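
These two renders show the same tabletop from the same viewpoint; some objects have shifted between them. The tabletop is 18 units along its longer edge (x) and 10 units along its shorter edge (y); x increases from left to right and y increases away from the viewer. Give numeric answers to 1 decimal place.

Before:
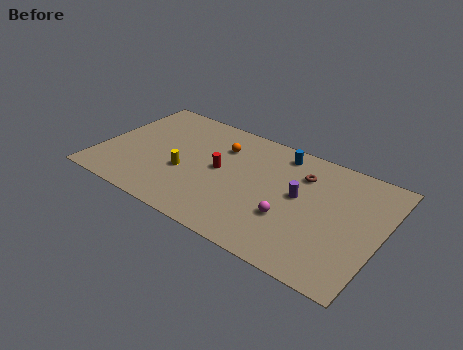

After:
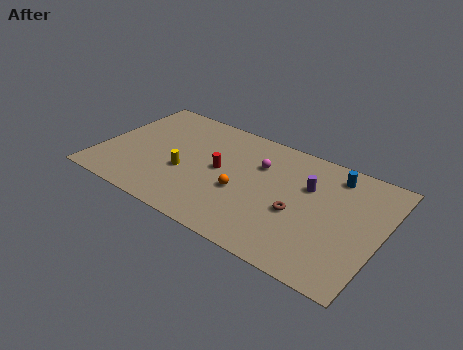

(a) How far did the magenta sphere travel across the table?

4.3

The magenta sphere moved from about (12.5, 3.4) to (10.0, 6.9), a distance of √(2.5² + 3.5²) ≈ 4.3.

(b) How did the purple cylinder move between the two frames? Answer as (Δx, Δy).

(0.4, 1.1)

From the two frames, the purple cylinder sits at roughly (12.8, 5.5) before and (13.2, 6.6) after.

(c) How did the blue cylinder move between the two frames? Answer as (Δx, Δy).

(3.5, -0.2)

From the two frames, the blue cylinder sits at roughly (11.1, 8.6) before and (14.6, 8.4) after.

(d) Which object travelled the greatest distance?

the magenta sphere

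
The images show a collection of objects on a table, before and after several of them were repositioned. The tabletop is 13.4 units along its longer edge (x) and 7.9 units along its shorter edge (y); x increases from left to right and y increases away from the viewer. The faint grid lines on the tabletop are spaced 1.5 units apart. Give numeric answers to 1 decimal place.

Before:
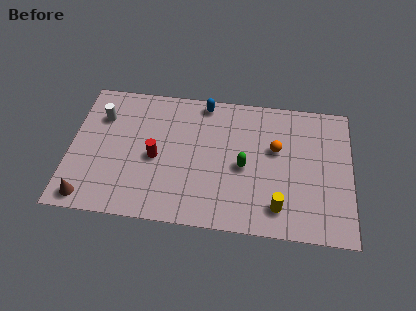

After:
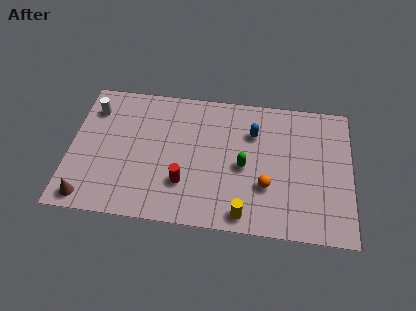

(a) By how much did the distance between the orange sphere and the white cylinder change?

+0.7

They were about 8.4 units apart before and 9.1 after — 0.7 units further apart.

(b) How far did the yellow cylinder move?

1.7

From (10.0, 1.5) to (8.4, 0.9), the yellow cylinder covered √(1.6² + 0.6²) ≈ 1.7 units.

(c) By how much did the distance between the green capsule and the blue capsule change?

-2.0

They were about 4.0 units apart before and 2.0 after — 2.0 units closer together.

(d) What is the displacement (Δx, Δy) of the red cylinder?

(1.4, -1.3)

From the two frames, the red cylinder sits at roughly (4.1, 3.6) before and (5.5, 2.3) after.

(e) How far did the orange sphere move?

2.2

The orange sphere moved from about (9.8, 4.8) to (9.4, 2.6), a distance of √(0.4² + 2.2²) ≈ 2.2.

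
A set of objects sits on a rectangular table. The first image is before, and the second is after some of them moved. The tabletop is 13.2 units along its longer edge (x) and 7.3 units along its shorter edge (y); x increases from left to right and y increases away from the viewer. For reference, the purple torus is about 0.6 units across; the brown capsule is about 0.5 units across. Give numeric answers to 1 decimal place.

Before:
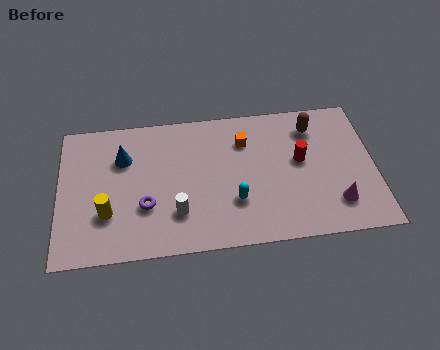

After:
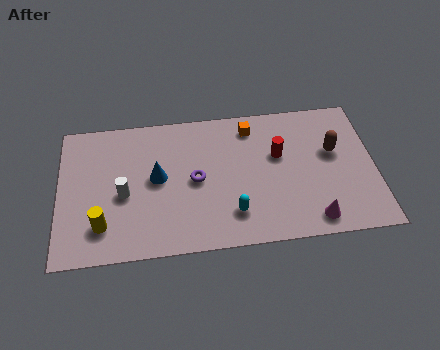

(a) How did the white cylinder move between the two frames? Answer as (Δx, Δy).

(-2.2, 1.2)

The white cylinder was at about (4.9, 2.0) and moved to about (2.7, 3.2).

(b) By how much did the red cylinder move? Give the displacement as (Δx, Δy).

(-0.9, 0.4)

The red cylinder started near (10.1, 4.1) and ended near (9.2, 4.5).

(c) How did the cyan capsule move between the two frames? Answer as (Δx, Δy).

(-0.1, -0.6)

From the two frames, the cyan capsule sits at roughly (7.3, 2.3) before and (7.2, 1.7) after.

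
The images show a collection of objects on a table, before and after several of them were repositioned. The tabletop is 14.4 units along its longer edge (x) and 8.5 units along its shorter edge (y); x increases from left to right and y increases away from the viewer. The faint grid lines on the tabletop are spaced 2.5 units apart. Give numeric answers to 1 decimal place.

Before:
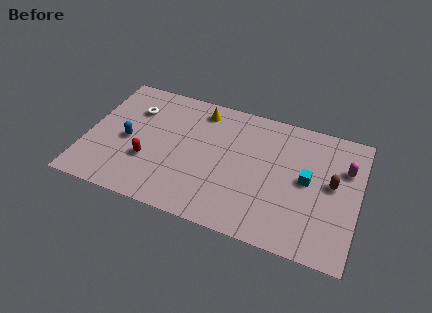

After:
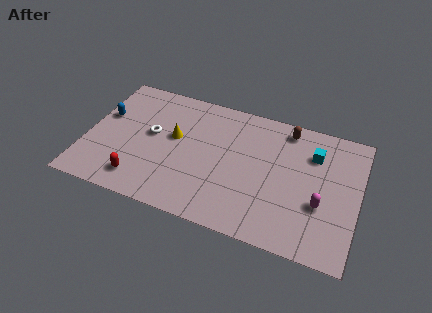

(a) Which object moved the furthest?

the brown capsule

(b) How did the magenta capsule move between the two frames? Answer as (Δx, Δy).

(-1.1, -2.7)

The magenta capsule was at about (13.6, 5.8) and moved to about (12.5, 3.1).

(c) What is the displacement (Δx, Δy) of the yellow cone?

(-1.2, -2.3)

The yellow cone started near (5.8, 7.2) and ended near (4.6, 4.9).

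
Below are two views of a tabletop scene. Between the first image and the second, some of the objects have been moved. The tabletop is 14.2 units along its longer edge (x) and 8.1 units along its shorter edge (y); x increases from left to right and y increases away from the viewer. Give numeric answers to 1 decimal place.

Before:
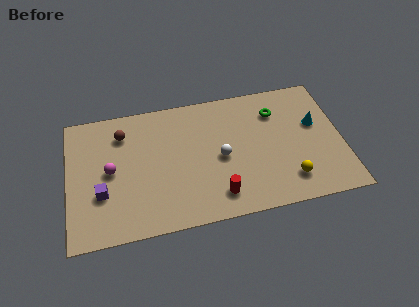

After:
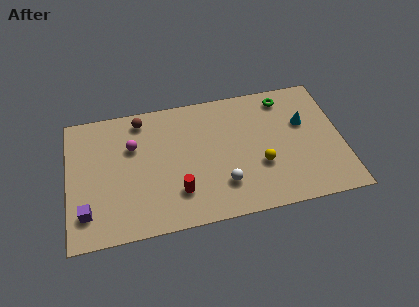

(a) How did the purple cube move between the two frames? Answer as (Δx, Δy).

(-0.8, -1.0)

The purple cube was at about (1.7, 2.8) and moved to about (0.9, 1.8).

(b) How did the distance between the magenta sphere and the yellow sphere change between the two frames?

-2.4

Before: roughly 9.4 units apart; after: 7.0. That's 2.4 units closer together.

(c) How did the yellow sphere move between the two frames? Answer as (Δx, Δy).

(-1.4, 1.2)

From the two frames, the yellow sphere sits at roughly (11.3, 1.7) before and (9.9, 2.9) after.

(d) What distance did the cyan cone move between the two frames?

0.6

The cyan cone moved from about (12.9, 4.9) to (12.3, 5.1), a distance of √(0.6² + 0.2²) ≈ 0.6.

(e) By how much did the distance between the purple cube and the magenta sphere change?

+3.0

Before: roughly 1.4 units apart; after: 4.4. That's 3.0 units further apart.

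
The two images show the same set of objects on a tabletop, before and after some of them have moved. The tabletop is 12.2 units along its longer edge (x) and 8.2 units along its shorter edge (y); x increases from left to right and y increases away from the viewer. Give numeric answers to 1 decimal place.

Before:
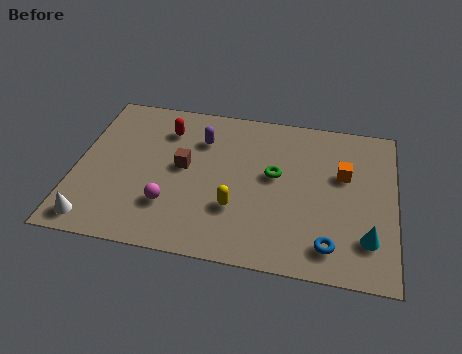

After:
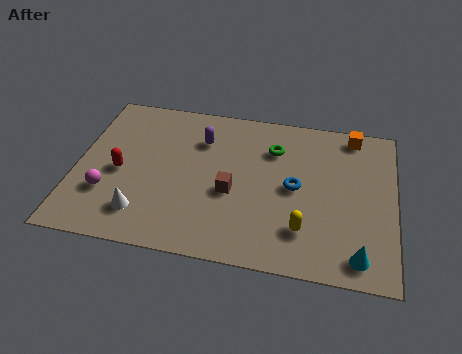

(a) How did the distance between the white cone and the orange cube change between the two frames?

-0.6

Before: roughly 10.2 units apart; after: 9.6. That's 0.6 units closer together.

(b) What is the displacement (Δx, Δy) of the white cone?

(1.8, 0.7)

The white cone was at about (0.9, 1.0) and moved to about (2.7, 1.7).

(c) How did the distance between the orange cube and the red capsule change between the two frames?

+2.5

The distance was about 7.0 in the first image and 9.5 in the second, so they moved 2.5 units further apart.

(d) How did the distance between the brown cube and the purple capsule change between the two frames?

+1.2

Before: roughly 1.7 units apart; after: 2.9. That's 1.2 units further apart.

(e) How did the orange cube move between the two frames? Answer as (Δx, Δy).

(0.3, 2.2)

The orange cube started near (10.2, 5.1) and ended near (10.5, 7.3).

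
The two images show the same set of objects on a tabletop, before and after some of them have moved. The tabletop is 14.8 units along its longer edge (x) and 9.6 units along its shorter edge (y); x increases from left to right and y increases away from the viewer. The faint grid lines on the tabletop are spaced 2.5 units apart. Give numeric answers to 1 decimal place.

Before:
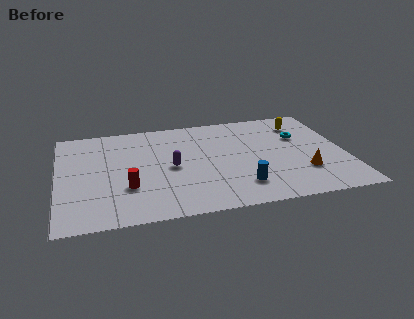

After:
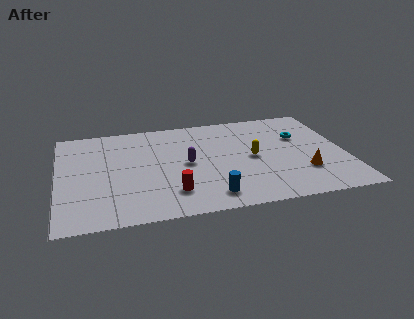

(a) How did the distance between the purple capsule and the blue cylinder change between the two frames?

-0.8

The distance was about 4.2 in the first image and 3.4 in the second, so they moved 0.8 units closer together.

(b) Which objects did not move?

the cyan torus and the orange cone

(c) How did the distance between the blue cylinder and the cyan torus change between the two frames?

+1.5

Before: roughly 5.4 units apart; after: 6.9. That's 1.5 units further apart.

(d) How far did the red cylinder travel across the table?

2.4

The red cylinder was near (3.5, 3.1) before and (5.7, 2.2) after, so it travelled √(2.2² + 0.9²) ≈ 2.4 units.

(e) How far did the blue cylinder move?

1.7

The blue cylinder moved from about (9.2, 2.1) to (7.6, 1.5), a distance of √(1.6² + 0.6²) ≈ 1.7.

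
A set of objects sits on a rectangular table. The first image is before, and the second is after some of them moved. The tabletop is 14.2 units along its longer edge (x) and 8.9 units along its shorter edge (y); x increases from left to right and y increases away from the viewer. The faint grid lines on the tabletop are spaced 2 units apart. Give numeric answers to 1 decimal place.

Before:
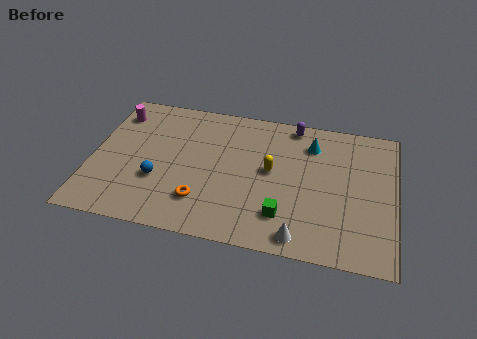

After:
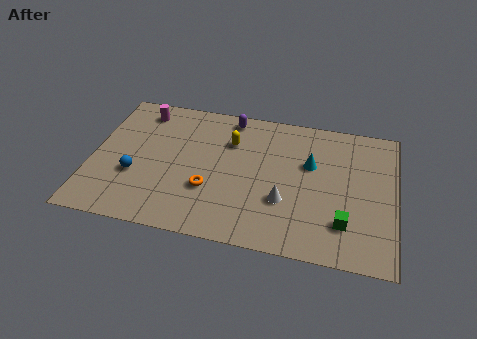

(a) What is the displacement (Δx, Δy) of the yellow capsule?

(-2.0, 1.5)

The yellow capsule started near (8.4, 4.8) and ended near (6.4, 6.3).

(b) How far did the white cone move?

2.2

From (9.9, 1.0) to (9.1, 3.0), the white cone covered √(0.8² + 2.0²) ≈ 2.2 units.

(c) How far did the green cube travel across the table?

2.8

From (9.1, 2.1) to (11.9, 2.2), the green cube covered √(2.8² + 0.1²) ≈ 2.8 units.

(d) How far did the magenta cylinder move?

1.3

The magenta cylinder was near (0.9, 7.1) before and (2.1, 7.5) after, so it travelled √(1.2² + 0.4²) ≈ 1.3 units.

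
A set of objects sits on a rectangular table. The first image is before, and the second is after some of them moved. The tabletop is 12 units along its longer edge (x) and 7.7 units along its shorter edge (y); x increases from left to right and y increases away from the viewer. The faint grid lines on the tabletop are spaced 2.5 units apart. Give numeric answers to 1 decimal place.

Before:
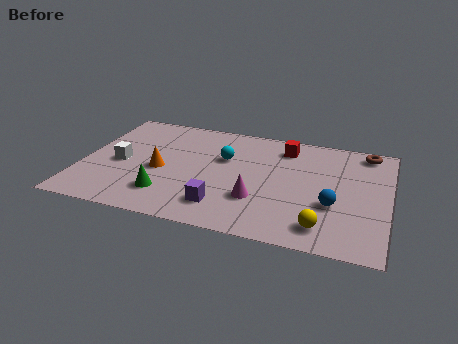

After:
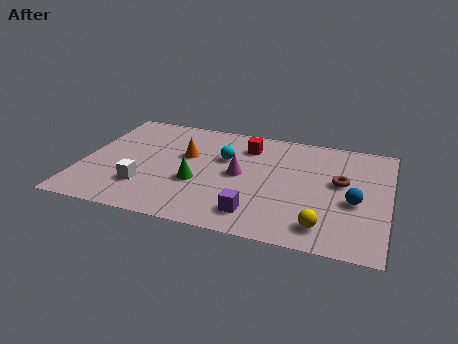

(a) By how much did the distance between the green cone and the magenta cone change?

-1.7

The distance was about 3.6 in the first image and 1.9 in the second, so they moved 1.7 units closer together.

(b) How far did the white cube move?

1.8

From (1.5, 3.5) to (2.6, 2.1), the white cube covered √(1.1² + 1.4²) ≈ 1.8 units.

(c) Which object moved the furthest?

the brown torus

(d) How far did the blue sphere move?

0.9

The blue sphere was near (9.9, 2.8) before and (10.7, 3.2) after, so it travelled √(0.8² + 0.4²) ≈ 0.9 units.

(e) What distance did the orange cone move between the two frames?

1.6

The orange cone moved from about (3.1, 3.4) to (4.0, 4.7), a distance of √(0.9² + 1.3²) ≈ 1.6.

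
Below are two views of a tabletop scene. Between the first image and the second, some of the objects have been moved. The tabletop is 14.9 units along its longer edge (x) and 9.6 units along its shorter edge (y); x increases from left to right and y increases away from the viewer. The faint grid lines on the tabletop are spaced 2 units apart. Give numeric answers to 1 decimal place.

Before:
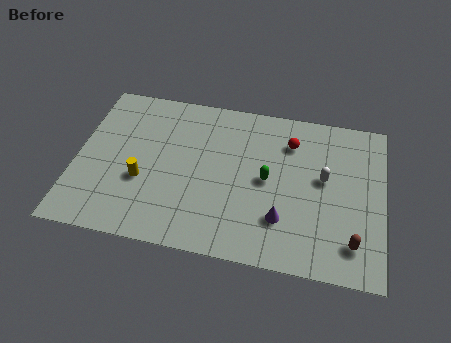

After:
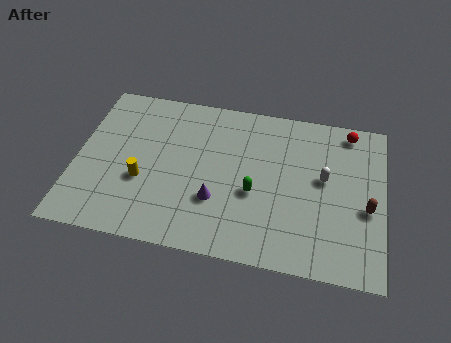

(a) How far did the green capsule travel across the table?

1.1

The green capsule moved from about (9.3, 4.8) to (8.7, 3.9), a distance of √(0.6² + 0.9²) ≈ 1.1.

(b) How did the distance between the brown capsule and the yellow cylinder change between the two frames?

+0.5

They were about 10.3 units apart before and 10.8 after — 0.5 units further apart.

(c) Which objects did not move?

the yellow cylinder and the white capsule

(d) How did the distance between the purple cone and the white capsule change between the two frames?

+2.2

The distance was about 3.4 in the first image and 5.6 in the second, so they moved 2.2 units further apart.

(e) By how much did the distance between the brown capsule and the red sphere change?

-1.7

Before: roughly 6.3 units apart; after: 4.6. That's 1.7 units closer together.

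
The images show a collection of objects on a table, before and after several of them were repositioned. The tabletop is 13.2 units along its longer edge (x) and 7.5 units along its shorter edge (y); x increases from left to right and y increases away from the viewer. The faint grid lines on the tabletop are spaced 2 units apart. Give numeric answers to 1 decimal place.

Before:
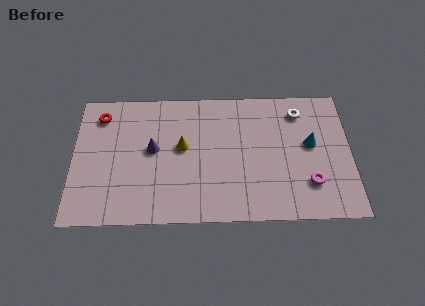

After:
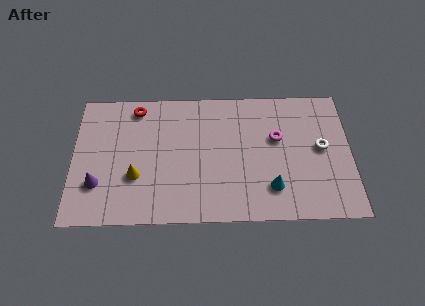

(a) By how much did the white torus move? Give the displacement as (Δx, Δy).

(1.0, -2.1)

From the two frames, the white torus sits at roughly (10.8, 6.1) before and (11.8, 4.0) after.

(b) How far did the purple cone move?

3.2

From (3.8, 4.1) to (1.2, 2.2), the purple cone covered √(2.6² + 1.9²) ≈ 3.2 units.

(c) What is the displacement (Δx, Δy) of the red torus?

(1.7, 0.4)

From the two frames, the red torus sits at roughly (1.3, 6.1) before and (3.0, 6.5) after.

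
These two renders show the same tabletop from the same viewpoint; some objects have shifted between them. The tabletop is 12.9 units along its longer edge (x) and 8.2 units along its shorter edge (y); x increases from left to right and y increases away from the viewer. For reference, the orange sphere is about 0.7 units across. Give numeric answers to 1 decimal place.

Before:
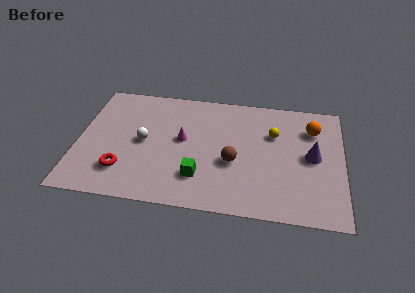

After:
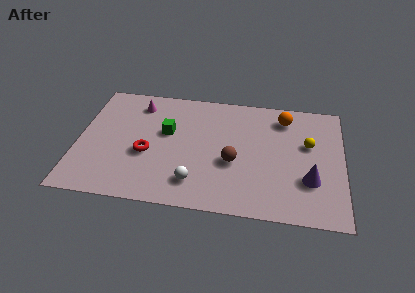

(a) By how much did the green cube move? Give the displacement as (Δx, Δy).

(-1.7, 2.8)

The green cube started near (6.0, 2.1) and ended near (4.3, 4.9).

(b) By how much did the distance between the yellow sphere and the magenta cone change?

+4.1

They were about 4.5 units apart before and 8.6 after — 4.1 units further apart.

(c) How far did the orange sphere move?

1.5

The orange sphere was near (11.4, 6.1) before and (10.0, 6.7) after, so it travelled √(1.4² + 0.6²) ≈ 1.5 units.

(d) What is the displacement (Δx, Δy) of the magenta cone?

(-2.3, 2.2)

From the two frames, the magenta cone sits at roughly (5.1, 4.5) before and (2.8, 6.7) after.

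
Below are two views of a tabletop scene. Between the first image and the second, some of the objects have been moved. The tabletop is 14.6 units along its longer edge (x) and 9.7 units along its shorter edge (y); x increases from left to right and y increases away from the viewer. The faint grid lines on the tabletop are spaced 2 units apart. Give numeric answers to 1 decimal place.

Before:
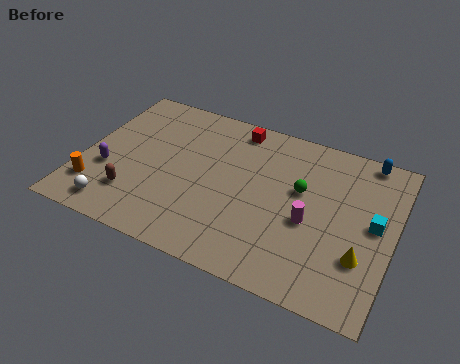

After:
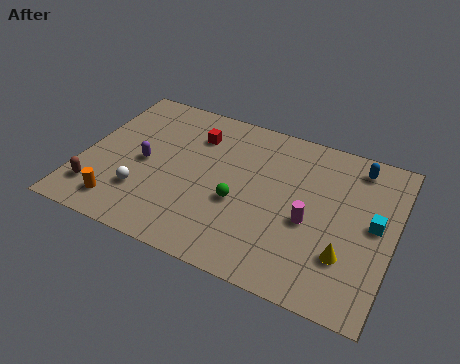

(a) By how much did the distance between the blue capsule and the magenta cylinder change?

-0.7

Before: roughly 5.3 units apart; after: 4.6. That's 0.7 units closer together.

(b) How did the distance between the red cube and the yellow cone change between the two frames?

+0.3

They were about 8.5 units apart before and 8.8 after — 0.3 units further apart.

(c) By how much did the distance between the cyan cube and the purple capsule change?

-1.7

They were about 12.5 units apart before and 10.8 after — 1.7 units closer together.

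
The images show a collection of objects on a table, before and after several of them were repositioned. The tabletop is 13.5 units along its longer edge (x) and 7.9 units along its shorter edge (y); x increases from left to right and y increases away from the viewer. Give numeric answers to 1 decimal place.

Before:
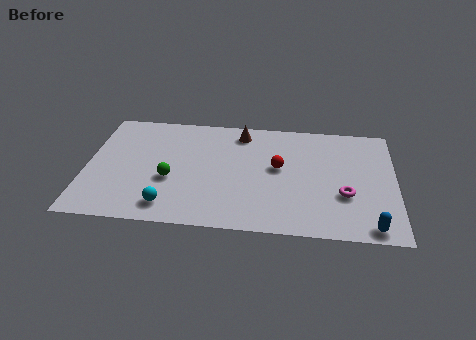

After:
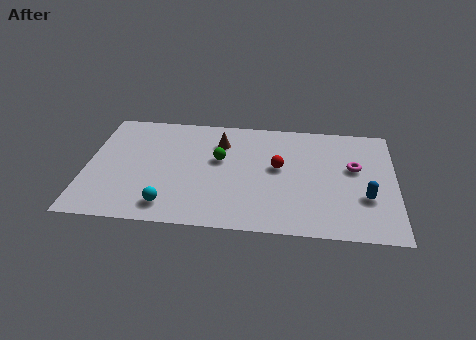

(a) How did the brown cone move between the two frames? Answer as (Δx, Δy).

(-0.9, -0.8)

The brown cone started near (6.7, 6.7) and ended near (5.8, 5.9).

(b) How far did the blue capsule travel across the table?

1.9

From (12.4, 0.8) to (12.2, 2.7), the blue capsule covered √(0.2² + 1.9²) ≈ 1.9 units.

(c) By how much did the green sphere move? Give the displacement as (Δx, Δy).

(2.1, 1.6)

From the two frames, the green sphere sits at roughly (3.7, 3.1) before and (5.8, 4.7) after.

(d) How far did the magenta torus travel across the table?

1.9

The magenta torus was near (11.3, 2.8) before and (11.7, 4.7) after, so it travelled √(0.4² + 1.9²) ≈ 1.9 units.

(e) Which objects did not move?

the red sphere and the cyan sphere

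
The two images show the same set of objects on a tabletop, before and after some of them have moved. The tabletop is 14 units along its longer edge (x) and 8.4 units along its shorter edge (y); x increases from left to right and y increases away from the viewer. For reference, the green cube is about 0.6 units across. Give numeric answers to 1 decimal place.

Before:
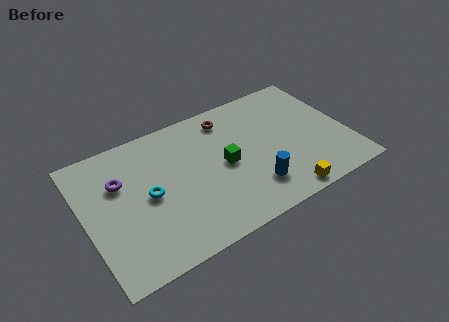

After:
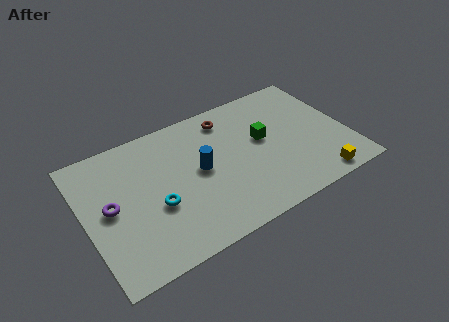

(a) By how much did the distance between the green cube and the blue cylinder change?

+1.1

They were about 2.4 units apart before and 3.5 after — 1.1 units further apart.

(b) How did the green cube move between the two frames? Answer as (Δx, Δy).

(2.2, 0.7)

The green cube started near (7.4, 4.1) and ended near (9.6, 4.8).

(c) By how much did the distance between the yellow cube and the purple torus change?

+1.8

Before: roughly 9.3 units apart; after: 11.1. That's 1.8 units further apart.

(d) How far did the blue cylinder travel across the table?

3.5

The blue cylinder was near (8.6, 2.0) before and (6.1, 4.4) after, so it travelled √(2.5² + 2.4²) ≈ 3.5 units.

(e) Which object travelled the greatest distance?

the blue cylinder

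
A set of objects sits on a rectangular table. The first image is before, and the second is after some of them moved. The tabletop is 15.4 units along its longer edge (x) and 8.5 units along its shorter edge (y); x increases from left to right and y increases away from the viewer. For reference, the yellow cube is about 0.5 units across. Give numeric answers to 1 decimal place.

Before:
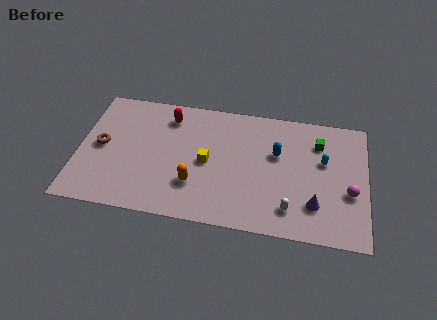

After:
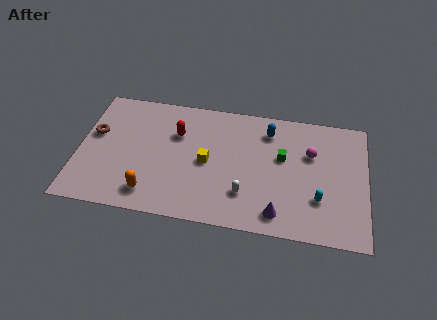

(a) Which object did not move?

the yellow cube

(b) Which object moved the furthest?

the magenta sphere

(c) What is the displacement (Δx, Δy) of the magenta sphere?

(-2.1, 2.3)

From the two frames, the magenta sphere sits at roughly (14.5, 3.3) before and (12.4, 5.6) after.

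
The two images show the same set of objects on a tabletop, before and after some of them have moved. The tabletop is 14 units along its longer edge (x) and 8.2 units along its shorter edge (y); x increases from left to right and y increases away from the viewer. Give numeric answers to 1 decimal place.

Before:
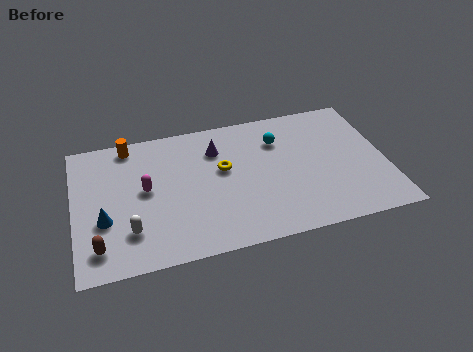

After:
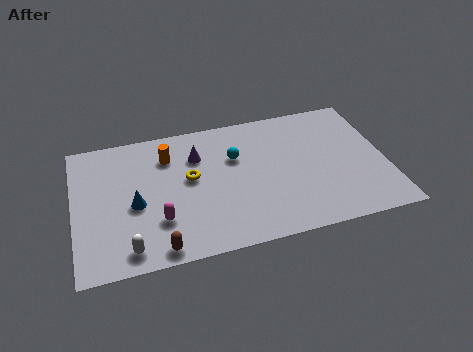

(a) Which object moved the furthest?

the brown capsule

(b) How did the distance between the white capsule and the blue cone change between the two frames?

+1.1

The distance was about 1.4 in the first image and 2.5 in the second, so they moved 1.1 units further apart.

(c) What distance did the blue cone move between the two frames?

1.5

The blue cone was near (1.3, 3.0) before and (2.7, 3.6) after, so it travelled √(1.4² + 0.6²) ≈ 1.5 units.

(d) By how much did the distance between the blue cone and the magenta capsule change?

-0.8

Before: roughly 2.4 units apart; after: 1.6. That's 0.8 units closer together.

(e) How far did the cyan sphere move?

2.1

The cyan sphere was near (9.3, 6.0) before and (7.3, 5.4) after, so it travelled √(2.0² + 0.6²) ≈ 2.1 units.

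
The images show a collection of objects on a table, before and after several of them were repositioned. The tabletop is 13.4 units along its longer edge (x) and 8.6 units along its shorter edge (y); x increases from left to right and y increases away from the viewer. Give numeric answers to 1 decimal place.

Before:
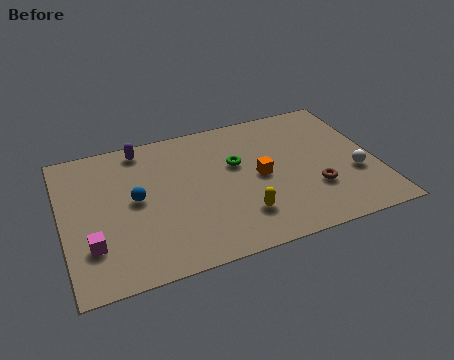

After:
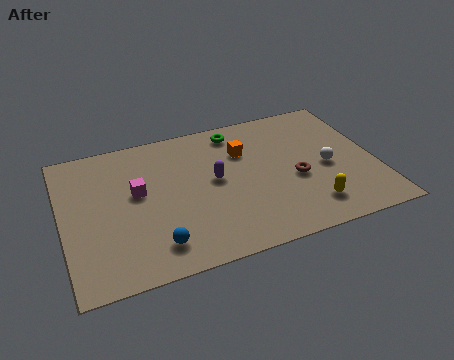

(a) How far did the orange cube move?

1.9

From (8.4, 4.2) to (7.9, 6.0), the orange cube covered √(0.5² + 1.8²) ≈ 1.9 units.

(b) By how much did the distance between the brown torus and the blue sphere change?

-1.2

The distance was about 7.7 in the first image and 6.5 in the second, so they moved 1.2 units closer together.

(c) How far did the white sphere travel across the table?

1.4

The white sphere moved from about (12.4, 3.1) to (11.3, 3.9), a distance of √(1.1² + 0.8²) ≈ 1.4.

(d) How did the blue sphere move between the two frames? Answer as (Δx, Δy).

(0.6, -2.9)

The blue sphere started near (3.1, 4.5) and ended near (3.7, 1.6).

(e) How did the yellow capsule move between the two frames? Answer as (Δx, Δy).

(2.9, -0.4)

The yellow capsule started near (7.4, 2.1) and ended near (10.3, 1.7).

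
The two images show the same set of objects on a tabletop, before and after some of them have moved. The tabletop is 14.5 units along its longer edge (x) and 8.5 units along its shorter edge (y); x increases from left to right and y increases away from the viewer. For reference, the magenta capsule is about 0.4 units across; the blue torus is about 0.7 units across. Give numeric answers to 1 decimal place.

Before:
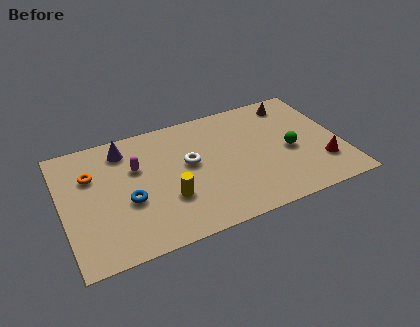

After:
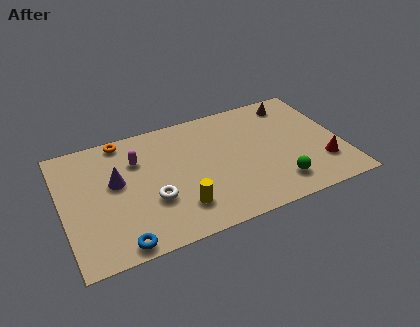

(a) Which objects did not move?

the red cone and the brown cone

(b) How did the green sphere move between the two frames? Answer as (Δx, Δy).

(-0.9, -2.1)

From the two frames, the green sphere sits at roughly (11.8, 3.8) before and (10.9, 1.7) after.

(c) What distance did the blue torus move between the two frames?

2.7

From (3.3, 3.4) to (2.6, 0.8), the blue torus covered √(0.7² + 2.6²) ≈ 2.7 units.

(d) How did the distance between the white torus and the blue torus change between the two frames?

-0.7

The distance was about 3.6 in the first image and 2.9 in the second, so they moved 0.7 units closer together.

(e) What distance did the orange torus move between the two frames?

2.6

The orange torus moved from about (1.6, 5.8) to (3.4, 7.7), a distance of √(1.8² + 1.9²) ≈ 2.6.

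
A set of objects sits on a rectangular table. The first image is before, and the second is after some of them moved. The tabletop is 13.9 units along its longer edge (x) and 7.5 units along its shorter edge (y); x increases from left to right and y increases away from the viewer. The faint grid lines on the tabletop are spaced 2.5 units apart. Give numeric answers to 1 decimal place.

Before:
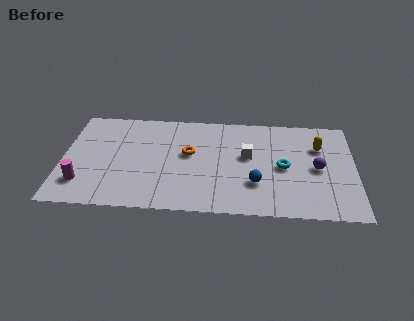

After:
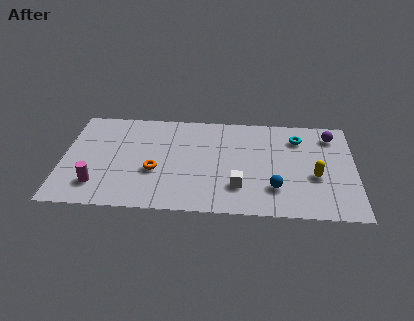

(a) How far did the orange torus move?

2.1

The orange torus was near (6.0, 4.3) before and (4.4, 2.9) after, so it travelled √(1.6² + 1.4²) ≈ 2.1 units.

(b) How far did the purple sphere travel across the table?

2.6

The purple sphere was near (12.1, 3.6) before and (12.8, 6.1) after, so it travelled √(0.7² + 2.5²) ≈ 2.6 units.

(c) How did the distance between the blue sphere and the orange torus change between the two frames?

+2.0

Before: roughly 3.8 units apart; after: 5.8. That's 2.0 units further apart.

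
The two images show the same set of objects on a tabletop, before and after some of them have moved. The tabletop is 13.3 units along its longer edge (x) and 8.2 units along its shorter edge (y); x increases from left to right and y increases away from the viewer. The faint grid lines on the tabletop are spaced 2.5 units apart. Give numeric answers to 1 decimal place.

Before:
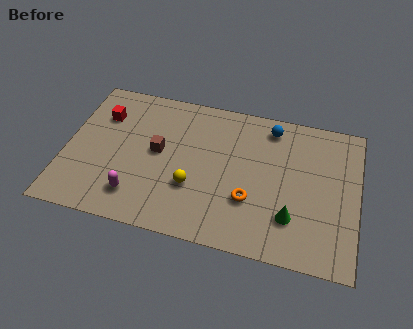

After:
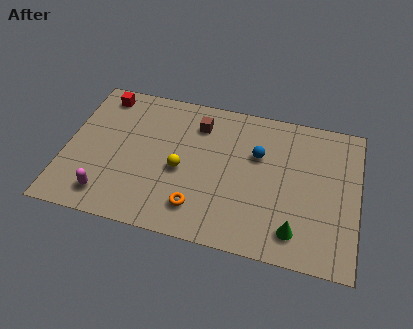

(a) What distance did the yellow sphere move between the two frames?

1.0

The yellow sphere was near (5.9, 2.8) before and (5.3, 3.6) after, so it travelled √(0.6² + 0.8²) ≈ 1.0 units.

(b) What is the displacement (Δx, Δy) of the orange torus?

(-2.3, -1.0)

The orange torus was at about (8.5, 2.7) and moved to about (6.2, 1.7).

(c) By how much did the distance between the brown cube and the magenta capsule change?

+3.5

Before: roughly 2.8 units apart; after: 6.3. That's 3.5 units further apart.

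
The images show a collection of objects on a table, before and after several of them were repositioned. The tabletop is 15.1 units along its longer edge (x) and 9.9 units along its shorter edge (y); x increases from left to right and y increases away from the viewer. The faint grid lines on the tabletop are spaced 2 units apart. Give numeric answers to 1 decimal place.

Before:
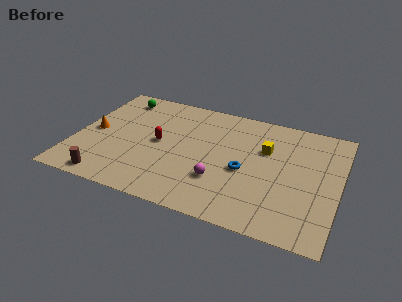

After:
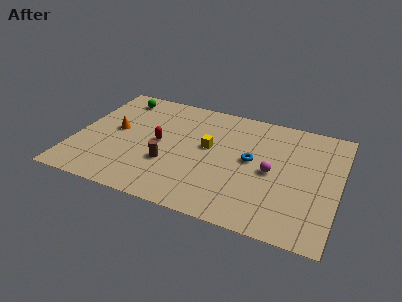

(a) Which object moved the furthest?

the brown cylinder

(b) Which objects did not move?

the green sphere and the red capsule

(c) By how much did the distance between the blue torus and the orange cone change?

-0.9

They were about 8.8 units apart before and 7.9 after — 0.9 units closer together.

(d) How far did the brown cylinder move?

4.0

The brown cylinder was near (2.3, 1.0) before and (5.5, 3.4) after, so it travelled √(3.2² + 2.4²) ≈ 4.0 units.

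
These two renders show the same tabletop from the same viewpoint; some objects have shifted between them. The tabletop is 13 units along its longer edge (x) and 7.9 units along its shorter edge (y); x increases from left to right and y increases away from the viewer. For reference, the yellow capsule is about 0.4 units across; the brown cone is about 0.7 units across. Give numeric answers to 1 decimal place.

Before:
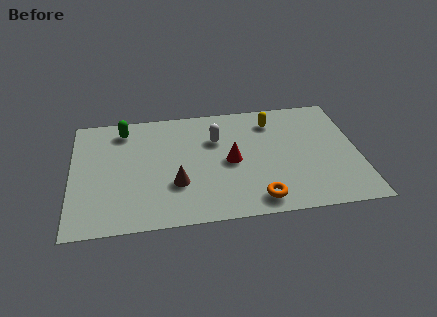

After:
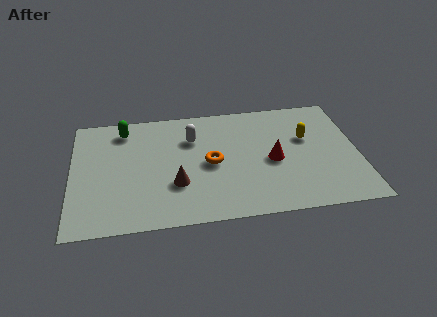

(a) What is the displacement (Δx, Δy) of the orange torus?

(-2.0, 2.7)

The orange torus was at about (8.3, 1.1) and moved to about (6.3, 3.8).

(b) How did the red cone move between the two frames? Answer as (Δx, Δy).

(1.9, -0.2)

From the two frames, the red cone sits at roughly (7.2, 3.8) before and (9.1, 3.6) after.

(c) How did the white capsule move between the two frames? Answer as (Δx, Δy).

(-1.1, 0.2)

From the two frames, the white capsule sits at roughly (6.6, 5.4) before and (5.5, 5.6) after.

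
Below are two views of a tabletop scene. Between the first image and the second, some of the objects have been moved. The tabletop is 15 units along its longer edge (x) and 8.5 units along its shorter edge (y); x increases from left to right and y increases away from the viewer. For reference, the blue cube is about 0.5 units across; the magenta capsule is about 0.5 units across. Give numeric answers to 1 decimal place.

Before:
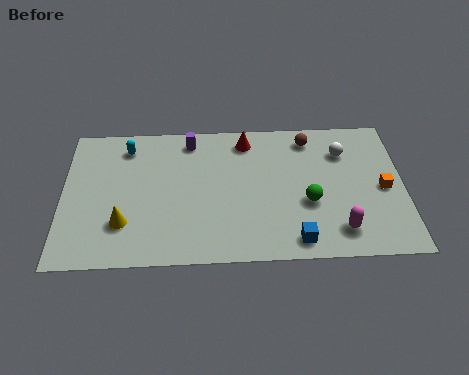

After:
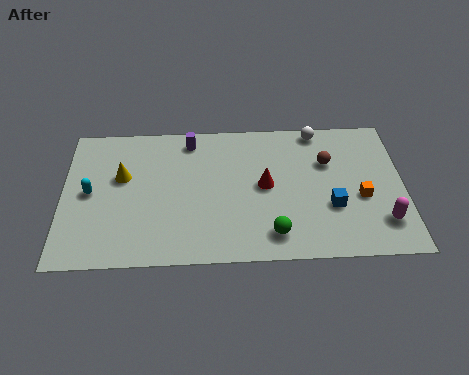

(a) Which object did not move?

the purple cylinder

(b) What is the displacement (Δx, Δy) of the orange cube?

(-1.0, -0.5)

The orange cube started near (14.1, 4.0) and ended near (13.1, 3.5).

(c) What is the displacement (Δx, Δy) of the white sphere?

(-1.1, 1.4)

From the two frames, the white sphere sits at roughly (12.4, 6.3) before and (11.3, 7.7) after.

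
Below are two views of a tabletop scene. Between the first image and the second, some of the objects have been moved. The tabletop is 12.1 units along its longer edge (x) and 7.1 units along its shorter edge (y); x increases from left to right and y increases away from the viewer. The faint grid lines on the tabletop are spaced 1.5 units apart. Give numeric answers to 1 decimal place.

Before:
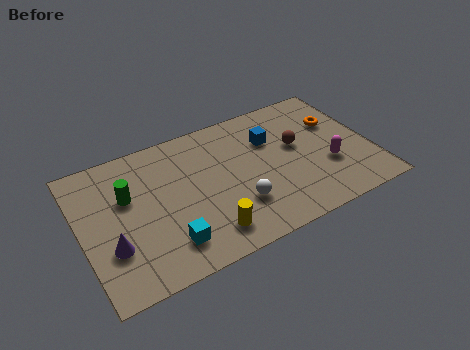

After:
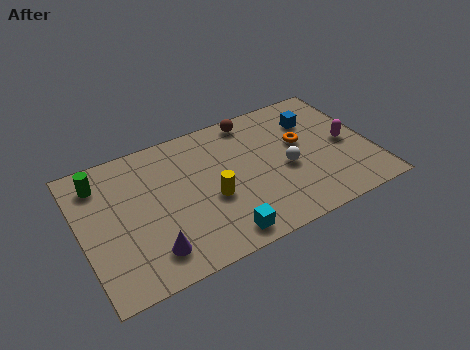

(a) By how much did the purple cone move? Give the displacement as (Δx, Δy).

(1.5, -0.9)

The purple cone was at about (1.1, 2.3) and moved to about (2.6, 1.4).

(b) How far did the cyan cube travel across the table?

2.2

The cyan cube was near (3.3, 1.5) before and (5.4, 0.9) after, so it travelled √(2.1² + 0.6²) ≈ 2.2 units.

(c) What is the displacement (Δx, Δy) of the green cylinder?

(-1.0, 1.2)

The green cylinder was at about (2.0, 4.5) and moved to about (1.0, 5.7).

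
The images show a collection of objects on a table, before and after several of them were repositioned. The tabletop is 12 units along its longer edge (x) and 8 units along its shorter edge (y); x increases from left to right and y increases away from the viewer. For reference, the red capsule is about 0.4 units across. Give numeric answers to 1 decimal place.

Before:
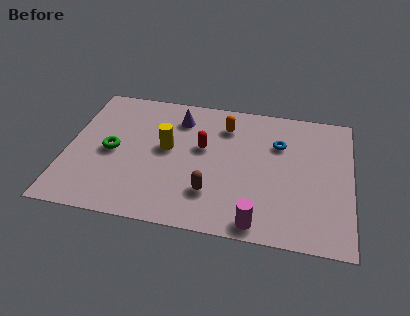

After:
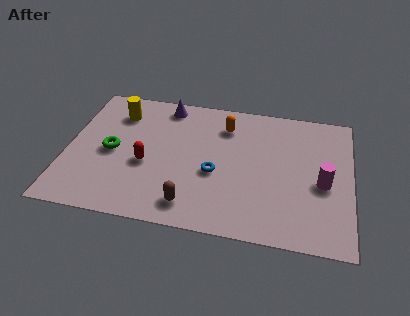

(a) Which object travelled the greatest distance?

the magenta cylinder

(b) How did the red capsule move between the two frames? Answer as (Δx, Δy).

(-2.3, -1.4)

The red capsule was at about (5.7, 4.7) and moved to about (3.4, 3.3).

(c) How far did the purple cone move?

0.9

From (4.6, 6.3) to (4.0, 7.0), the purple cone covered √(0.6² + 0.7²) ≈ 0.9 units.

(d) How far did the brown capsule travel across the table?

1.1

From (6.2, 2.1) to (5.4, 1.3), the brown capsule covered √(0.8² + 0.8²) ≈ 1.1 units.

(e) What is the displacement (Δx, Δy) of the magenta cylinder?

(2.6, 2.7)

From the two frames, the magenta cylinder sits at roughly (8.2, 0.8) before and (10.8, 3.5) after.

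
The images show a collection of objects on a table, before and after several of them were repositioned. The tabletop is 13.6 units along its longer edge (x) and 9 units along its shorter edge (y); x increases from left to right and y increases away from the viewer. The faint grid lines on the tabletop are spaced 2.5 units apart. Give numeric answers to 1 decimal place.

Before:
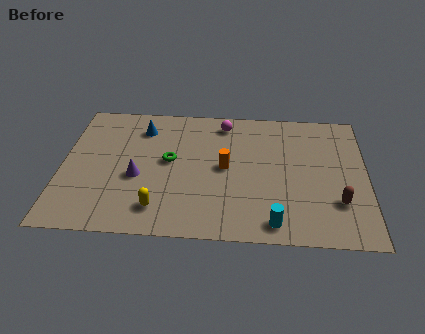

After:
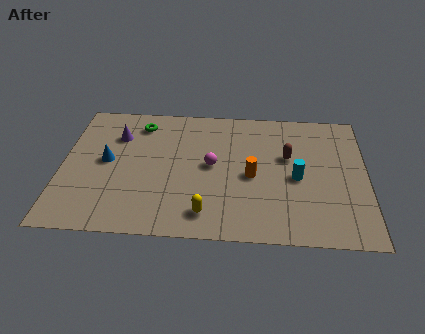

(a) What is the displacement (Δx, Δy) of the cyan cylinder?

(1.0, 3.0)

The cyan cylinder was at about (9.5, 1.1) and moved to about (10.5, 4.1).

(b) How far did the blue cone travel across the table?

2.8

From (3.5, 7.1) to (2.0, 4.7), the blue cone covered √(1.5² + 2.4²) ≈ 2.8 units.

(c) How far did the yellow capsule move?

2.1

The yellow capsule moved from about (4.4, 1.7) to (6.5, 1.5), a distance of √(2.1² + 0.2²) ≈ 2.1.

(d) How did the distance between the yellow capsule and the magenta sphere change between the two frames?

-3.4

Before: roughly 6.6 units apart; after: 3.2. That's 3.4 units closer together.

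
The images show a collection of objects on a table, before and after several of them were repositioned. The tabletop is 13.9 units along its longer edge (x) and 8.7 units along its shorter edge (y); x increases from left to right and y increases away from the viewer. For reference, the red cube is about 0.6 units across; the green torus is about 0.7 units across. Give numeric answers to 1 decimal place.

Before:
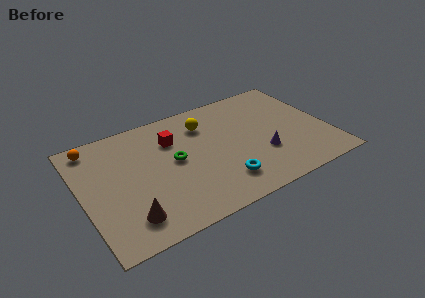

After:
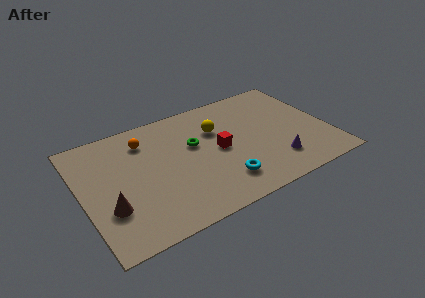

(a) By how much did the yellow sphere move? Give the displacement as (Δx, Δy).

(0.6, -0.7)

From the two frames, the yellow sphere sits at roughly (7.2, 6.6) before and (7.8, 5.9) after.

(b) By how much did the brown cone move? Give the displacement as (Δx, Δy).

(-0.9, 1.1)

The brown cone was at about (2.2, 1.7) and moved to about (1.3, 2.8).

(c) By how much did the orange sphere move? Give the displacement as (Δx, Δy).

(2.8, -0.8)

From the two frames, the orange sphere sits at roughly (1.0, 7.6) before and (3.8, 6.8) after.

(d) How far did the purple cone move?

1.1

The purple cone moved from about (10.0, 2.9) to (10.6, 2.0), a distance of √(0.6² + 0.9²) ≈ 1.1.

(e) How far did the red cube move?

3.1

From (5.3, 6.2) to (7.7, 4.3), the red cube covered √(2.4² + 1.9²) ≈ 3.1 units.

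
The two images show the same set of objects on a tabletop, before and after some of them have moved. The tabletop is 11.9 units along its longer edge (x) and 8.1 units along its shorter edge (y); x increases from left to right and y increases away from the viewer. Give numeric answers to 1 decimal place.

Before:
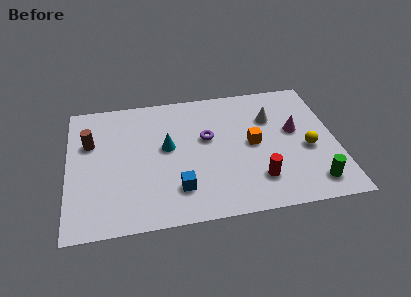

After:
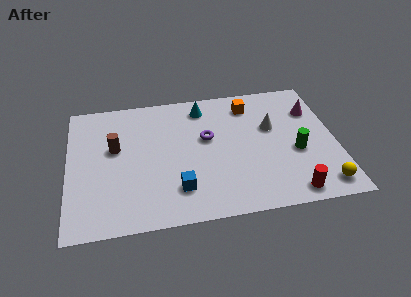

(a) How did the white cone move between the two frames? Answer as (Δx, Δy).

(0.0, -0.6)

From the two frames, the white cone sits at roughly (9.1, 5.6) before and (9.1, 5.0) after.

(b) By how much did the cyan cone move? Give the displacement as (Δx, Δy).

(1.7, 2.3)

The cyan cone started near (4.4, 4.5) and ended near (6.1, 6.8).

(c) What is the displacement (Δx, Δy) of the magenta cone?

(0.9, 1.2)

From the two frames, the magenta cone sits at roughly (10.1, 4.6) before and (11.0, 5.8) after.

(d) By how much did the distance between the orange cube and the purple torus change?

+0.6

They were about 2.1 units apart before and 2.7 after — 0.6 units further apart.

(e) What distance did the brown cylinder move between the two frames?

1.2

The brown cylinder moved from about (1.0, 5.3) to (2.1, 4.8), a distance of √(1.1² + 0.5²) ≈ 1.2.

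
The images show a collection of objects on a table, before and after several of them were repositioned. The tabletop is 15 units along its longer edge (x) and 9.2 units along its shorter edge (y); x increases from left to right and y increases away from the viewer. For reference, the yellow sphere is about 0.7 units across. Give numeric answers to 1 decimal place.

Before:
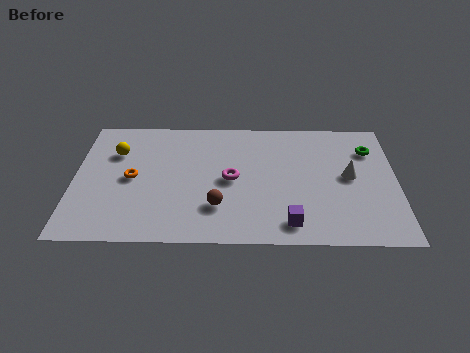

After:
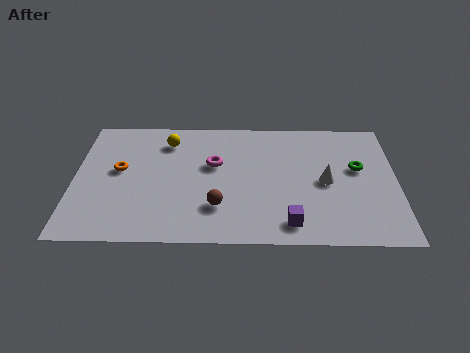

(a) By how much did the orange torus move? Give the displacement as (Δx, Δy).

(-0.6, 0.6)

From the two frames, the orange torus sits at roughly (2.7, 4.5) before and (2.1, 5.1) after.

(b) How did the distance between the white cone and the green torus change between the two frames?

-0.4

The distance was about 2.2 in the first image and 1.8 in the second, so they moved 0.4 units closer together.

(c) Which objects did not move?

the brown sphere and the purple cube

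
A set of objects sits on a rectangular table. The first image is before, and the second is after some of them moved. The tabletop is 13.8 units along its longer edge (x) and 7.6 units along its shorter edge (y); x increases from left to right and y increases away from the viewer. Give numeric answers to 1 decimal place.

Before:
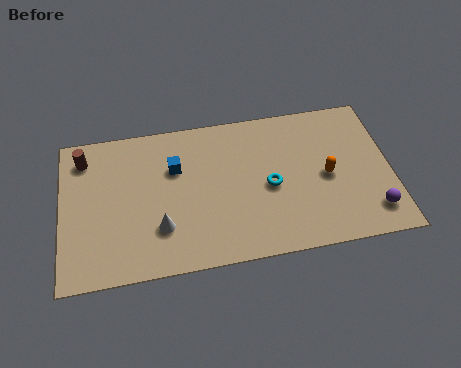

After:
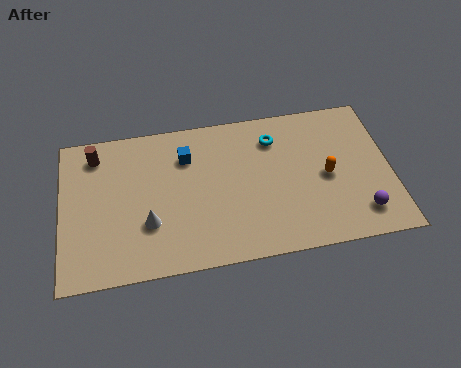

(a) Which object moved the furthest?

the cyan torus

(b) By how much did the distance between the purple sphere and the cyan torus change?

+0.9

The distance was about 4.7 in the first image and 5.6 in the second, so they moved 0.9 units further apart.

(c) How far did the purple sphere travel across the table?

0.5

The purple sphere moved from about (12.9, 1.5) to (12.4, 1.5), a distance of √(0.5² + 0.0²) ≈ 0.5.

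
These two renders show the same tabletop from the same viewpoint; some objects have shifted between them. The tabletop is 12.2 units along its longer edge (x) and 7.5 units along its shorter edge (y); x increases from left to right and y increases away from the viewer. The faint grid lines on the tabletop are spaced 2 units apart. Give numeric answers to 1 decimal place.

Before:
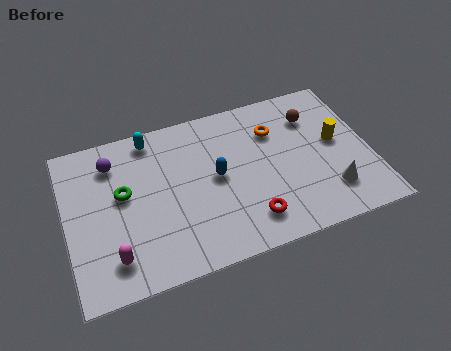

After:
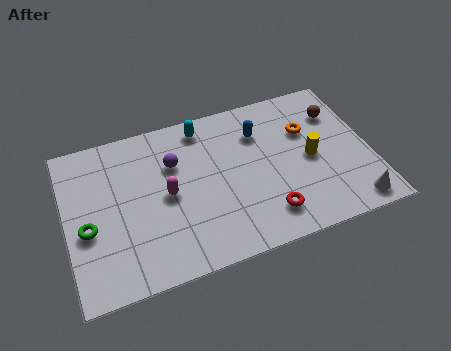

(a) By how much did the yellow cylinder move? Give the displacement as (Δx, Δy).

(-1.1, -0.5)

From the two frames, the yellow cylinder sits at roughly (10.9, 4.1) before and (9.8, 3.6) after.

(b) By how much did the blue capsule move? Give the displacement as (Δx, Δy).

(1.9, 1.6)

The blue capsule was at about (6.0, 3.9) and moved to about (7.9, 5.5).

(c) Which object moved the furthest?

the magenta capsule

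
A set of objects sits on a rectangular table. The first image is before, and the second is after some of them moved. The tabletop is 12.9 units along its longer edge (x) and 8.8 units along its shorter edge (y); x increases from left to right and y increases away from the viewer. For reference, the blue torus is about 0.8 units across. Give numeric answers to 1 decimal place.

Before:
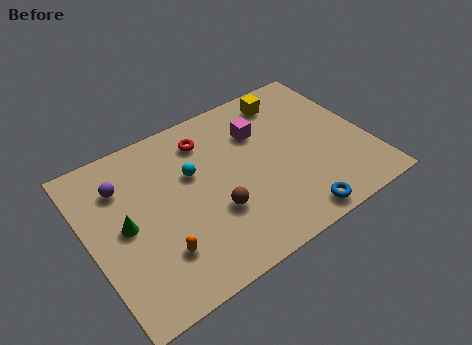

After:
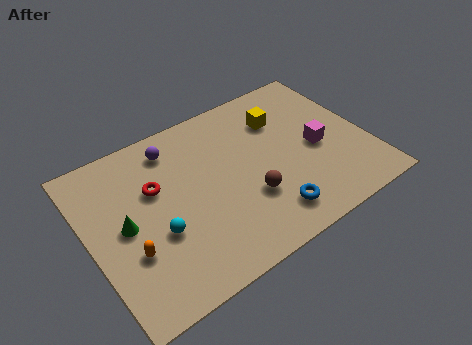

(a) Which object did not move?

the green cone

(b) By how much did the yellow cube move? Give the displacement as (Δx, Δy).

(-0.5, -1.0)

From the two frames, the yellow cube sits at roughly (9.8, 7.4) before and (9.3, 6.4) after.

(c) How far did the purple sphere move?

2.6

From (1.8, 6.5) to (4.3, 7.3), the purple sphere covered √(2.5² + 0.8²) ≈ 2.6 units.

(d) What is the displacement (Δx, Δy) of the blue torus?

(-1.0, 0.7)

From the two frames, the blue torus sits at roughly (8.8, 0.9) before and (7.8, 1.6) after.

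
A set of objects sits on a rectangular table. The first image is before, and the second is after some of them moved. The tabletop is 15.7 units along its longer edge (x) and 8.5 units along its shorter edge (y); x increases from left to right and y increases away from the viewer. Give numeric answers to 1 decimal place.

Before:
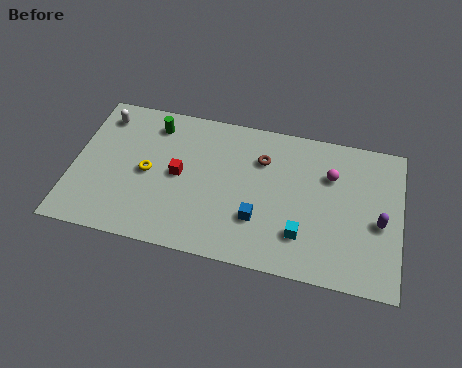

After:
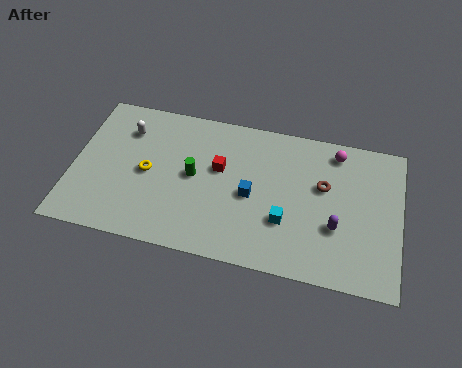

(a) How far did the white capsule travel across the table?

1.3

The white capsule moved from about (1.2, 7.0) to (2.4, 6.4), a distance of √(1.2² + 0.6²) ≈ 1.3.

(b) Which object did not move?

the yellow torus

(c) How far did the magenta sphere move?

1.4

The magenta sphere moved from about (12.3, 5.9) to (12.5, 7.3), a distance of √(0.2² + 1.4²) ≈ 1.4.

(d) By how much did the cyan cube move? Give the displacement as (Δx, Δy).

(-0.8, 0.6)

From the two frames, the cyan cube sits at roughly (11.1, 2.2) before and (10.3, 2.8) after.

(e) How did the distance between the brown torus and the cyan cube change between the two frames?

-1.5

Before: roughly 4.4 units apart; after: 2.9. That's 1.5 units closer together.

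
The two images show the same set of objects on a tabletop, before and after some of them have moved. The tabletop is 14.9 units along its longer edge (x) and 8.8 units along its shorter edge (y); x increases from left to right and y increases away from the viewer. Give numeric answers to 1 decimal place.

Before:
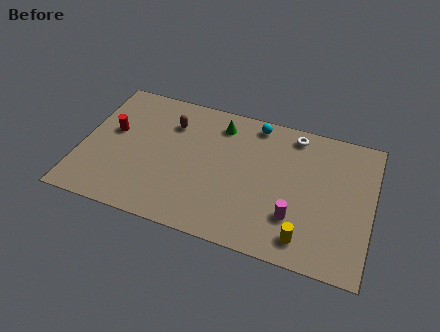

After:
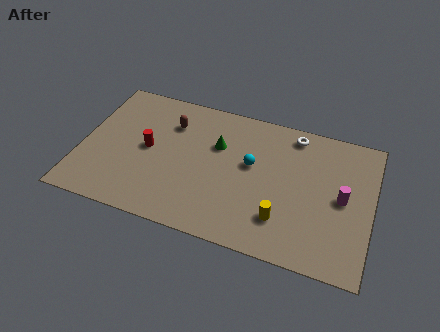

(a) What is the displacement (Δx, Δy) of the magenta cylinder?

(2.3, 1.9)

The magenta cylinder was at about (11.1, 2.5) and moved to about (13.4, 4.4).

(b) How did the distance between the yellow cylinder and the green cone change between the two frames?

-2.4

The distance was about 7.5 in the first image and 5.1 in the second, so they moved 2.4 units closer together.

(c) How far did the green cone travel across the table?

1.4

From (6.9, 7.2) to (6.9, 5.8), the green cone covered √(0.0² + 1.4²) ≈ 1.4 units.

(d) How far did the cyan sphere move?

2.7

The cyan sphere was near (8.7, 7.8) before and (8.7, 5.1) after, so it travelled √(0.0² + 2.7²) ≈ 2.7 units.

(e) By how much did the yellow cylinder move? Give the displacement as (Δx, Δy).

(-1.2, 0.8)

From the two frames, the yellow cylinder sits at roughly (11.7, 1.4) before and (10.5, 2.2) after.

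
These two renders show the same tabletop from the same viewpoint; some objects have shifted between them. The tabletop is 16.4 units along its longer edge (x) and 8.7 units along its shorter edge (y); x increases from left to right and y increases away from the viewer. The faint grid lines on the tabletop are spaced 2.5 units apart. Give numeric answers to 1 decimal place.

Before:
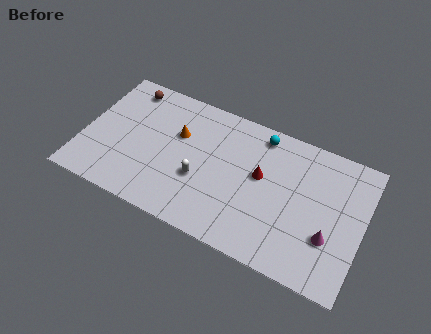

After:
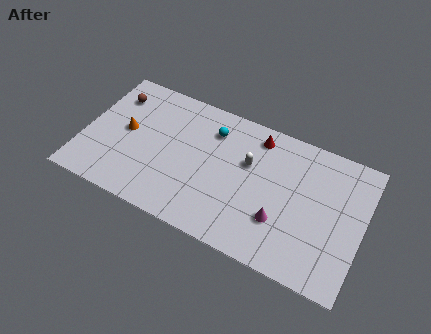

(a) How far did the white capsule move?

3.4

The white capsule moved from about (7.0, 3.3) to (9.6, 5.5), a distance of √(2.6² + 2.2²) ≈ 3.4.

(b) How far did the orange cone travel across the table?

3.2

From (5.4, 5.6) to (2.4, 4.6), the orange cone covered √(3.0² + 1.0²) ≈ 3.2 units.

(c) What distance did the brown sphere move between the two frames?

1.1

The brown sphere was near (2.1, 7.5) before and (1.4, 6.7) after, so it travelled √(0.7² + 0.8²) ≈ 1.1 units.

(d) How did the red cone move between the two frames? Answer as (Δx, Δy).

(-0.5, 2.4)

The red cone was at about (10.4, 5.0) and moved to about (9.9, 7.4).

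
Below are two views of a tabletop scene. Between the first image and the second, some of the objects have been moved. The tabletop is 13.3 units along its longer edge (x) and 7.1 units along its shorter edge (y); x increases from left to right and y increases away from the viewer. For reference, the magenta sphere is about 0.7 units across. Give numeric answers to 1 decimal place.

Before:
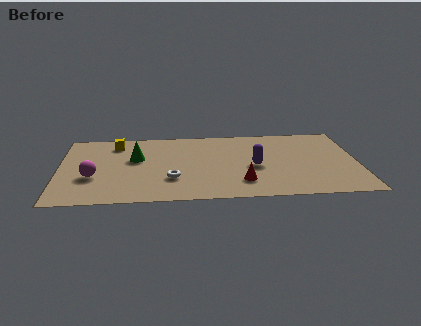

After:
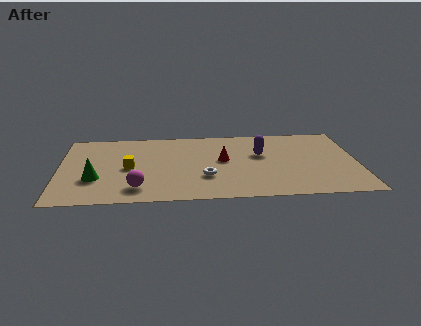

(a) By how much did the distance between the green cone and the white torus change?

+2.3

The distance was about 2.6 in the first image and 4.9 in the second, so they moved 2.3 units further apart.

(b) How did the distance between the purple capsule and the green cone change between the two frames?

+2.3

They were about 5.4 units apart before and 7.7 after — 2.3 units further apart.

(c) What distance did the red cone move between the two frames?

2.3

From (8.1, 1.7) to (7.3, 3.9), the red cone covered √(0.8² + 2.2²) ≈ 2.3 units.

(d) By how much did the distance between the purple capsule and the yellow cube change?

-0.7

They were about 6.7 units apart before and 6.0 after — 0.7 units closer together.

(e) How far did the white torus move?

1.5

From (5.0, 2.2) to (6.5, 2.3), the white torus covered √(1.5² + 0.1²) ≈ 1.5 units.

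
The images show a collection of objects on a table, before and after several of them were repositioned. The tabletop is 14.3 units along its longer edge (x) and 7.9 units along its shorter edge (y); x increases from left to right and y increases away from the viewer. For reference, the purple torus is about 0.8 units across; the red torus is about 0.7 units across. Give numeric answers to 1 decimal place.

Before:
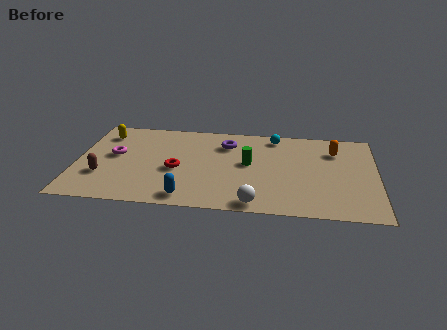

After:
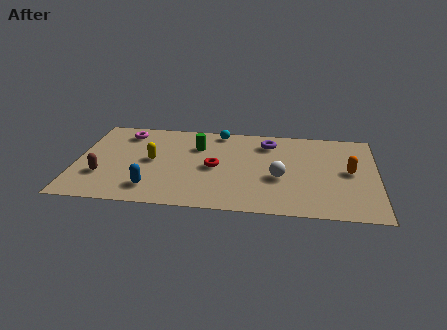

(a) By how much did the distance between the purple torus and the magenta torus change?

+1.4

The distance was about 5.5 in the first image and 6.9 in the second, so they moved 1.4 units further apart.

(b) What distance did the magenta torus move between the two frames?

2.1

From (1.8, 4.4) to (2.2, 6.5), the magenta torus covered √(0.4² + 2.1²) ≈ 2.1 units.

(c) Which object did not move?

the brown capsule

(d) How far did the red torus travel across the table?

1.8

From (4.8, 3.4) to (6.6, 3.8), the red torus covered √(1.8² + 0.4²) ≈ 1.8 units.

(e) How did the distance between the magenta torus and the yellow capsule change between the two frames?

+0.8

They were about 2.0 units apart before and 2.8 after — 0.8 units further apart.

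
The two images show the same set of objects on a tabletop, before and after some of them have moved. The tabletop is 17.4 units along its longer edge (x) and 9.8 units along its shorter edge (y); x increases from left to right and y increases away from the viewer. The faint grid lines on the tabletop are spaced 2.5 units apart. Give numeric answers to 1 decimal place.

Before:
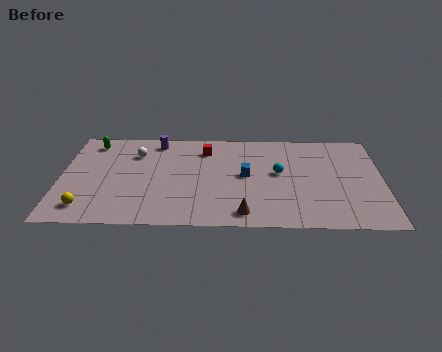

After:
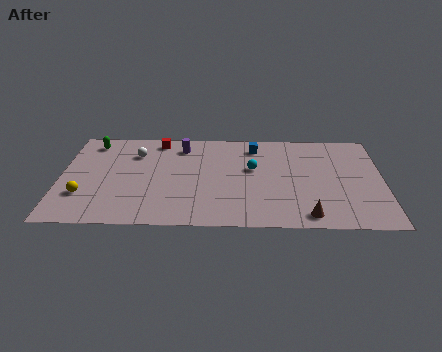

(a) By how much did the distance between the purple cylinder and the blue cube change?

-2.0

Before: roughly 6.0 units apart; after: 4.0. That's 2.0 units closer together.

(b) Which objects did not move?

the green capsule and the white sphere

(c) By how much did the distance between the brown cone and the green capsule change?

+2.8

Before: roughly 10.9 units apart; after: 13.7. That's 2.8 units further apart.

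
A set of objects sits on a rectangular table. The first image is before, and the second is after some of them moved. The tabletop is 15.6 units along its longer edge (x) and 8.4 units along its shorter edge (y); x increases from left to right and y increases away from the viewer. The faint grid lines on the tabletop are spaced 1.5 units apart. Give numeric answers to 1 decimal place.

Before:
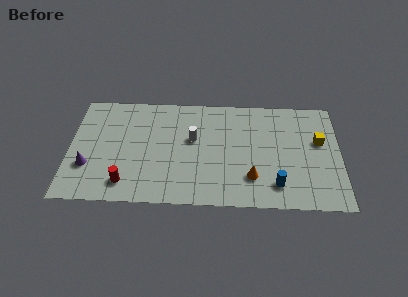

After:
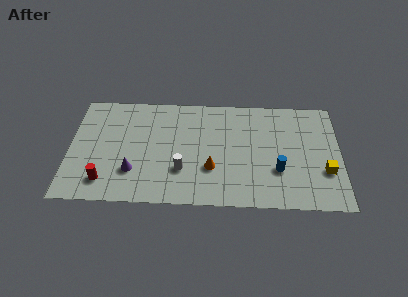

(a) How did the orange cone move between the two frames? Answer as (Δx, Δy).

(-2.3, 0.6)

From the two frames, the orange cone sits at roughly (10.5, 2.2) before and (8.2, 2.8) after.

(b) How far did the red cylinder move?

1.2

The red cylinder moved from about (3.3, 1.5) to (2.1, 1.6), a distance of √(1.2² + 0.1²) ≈ 1.2.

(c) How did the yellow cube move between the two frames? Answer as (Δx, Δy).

(0.3, -2.3)

From the two frames, the yellow cube sits at roughly (14.4, 5.1) before and (14.7, 2.8) after.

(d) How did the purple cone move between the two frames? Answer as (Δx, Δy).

(2.6, -0.3)

From the two frames, the purple cone sits at roughly (1.1, 2.7) before and (3.7, 2.4) after.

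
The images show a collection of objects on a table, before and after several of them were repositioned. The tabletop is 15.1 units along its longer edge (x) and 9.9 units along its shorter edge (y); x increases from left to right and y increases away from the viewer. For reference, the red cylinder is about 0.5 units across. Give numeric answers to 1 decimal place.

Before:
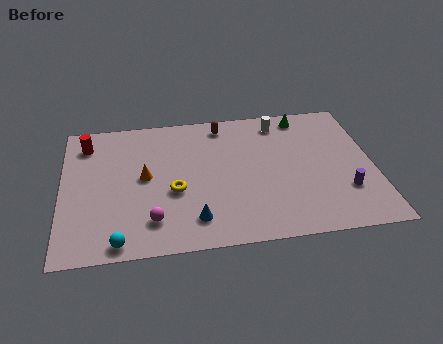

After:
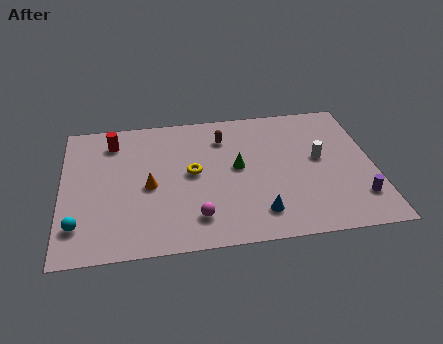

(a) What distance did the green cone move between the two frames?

4.8

The green cone was near (11.9, 8.7) before and (8.5, 5.3) after, so it travelled √(3.4² + 3.4²) ≈ 4.8 units.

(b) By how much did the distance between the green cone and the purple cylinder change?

+0.4

They were about 6.0 units apart before and 6.4 after — 0.4 units further apart.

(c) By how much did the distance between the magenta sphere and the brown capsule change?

-1.6

Before: roughly 7.4 units apart; after: 5.8. That's 1.6 units closer together.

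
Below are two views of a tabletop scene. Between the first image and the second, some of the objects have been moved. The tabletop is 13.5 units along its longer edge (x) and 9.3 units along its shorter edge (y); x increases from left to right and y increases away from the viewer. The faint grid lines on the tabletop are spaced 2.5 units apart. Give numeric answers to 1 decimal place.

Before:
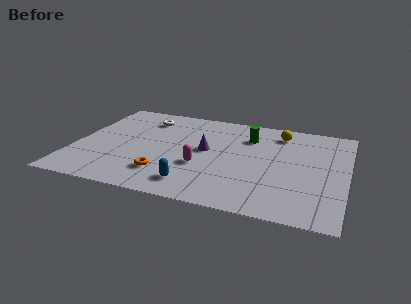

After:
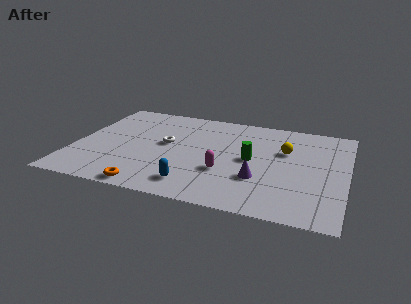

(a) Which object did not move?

the blue capsule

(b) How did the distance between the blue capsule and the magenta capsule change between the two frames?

+0.3

Before: roughly 1.8 units apart; after: 2.1. That's 0.3 units further apart.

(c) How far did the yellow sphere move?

1.7

From (10.0, 7.7) to (10.4, 6.0), the yellow sphere covered √(0.4² + 1.7²) ≈ 1.7 units.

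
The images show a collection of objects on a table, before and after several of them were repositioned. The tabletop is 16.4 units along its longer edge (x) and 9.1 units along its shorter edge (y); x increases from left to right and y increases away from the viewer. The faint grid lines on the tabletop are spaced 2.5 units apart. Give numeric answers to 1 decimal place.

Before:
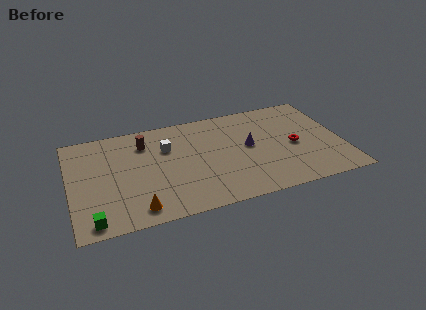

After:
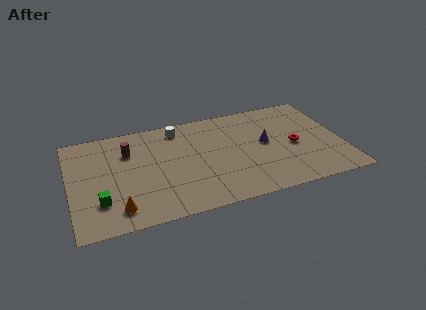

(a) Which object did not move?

the red torus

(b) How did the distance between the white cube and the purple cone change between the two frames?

+0.8

The distance was about 5.1 in the first image and 5.9 in the second, so they moved 0.8 units further apart.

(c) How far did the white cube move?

1.8

From (5.9, 6.2) to (6.7, 7.8), the white cube covered √(0.8² + 1.6²) ≈ 1.8 units.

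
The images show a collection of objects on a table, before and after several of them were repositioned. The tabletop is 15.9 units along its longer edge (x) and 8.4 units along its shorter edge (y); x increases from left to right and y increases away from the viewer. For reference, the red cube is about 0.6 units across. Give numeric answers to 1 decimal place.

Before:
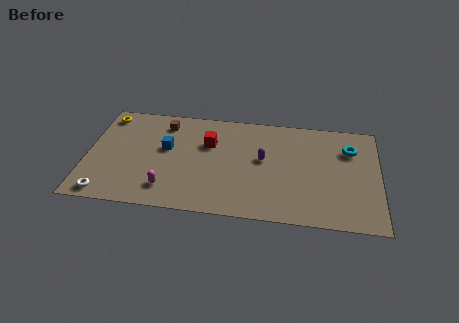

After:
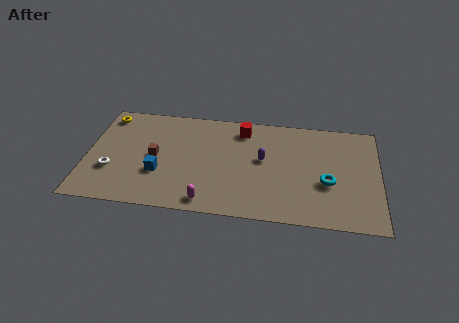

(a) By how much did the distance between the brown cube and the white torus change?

-4.0

They were about 6.7 units apart before and 2.7 after — 4.0 units closer together.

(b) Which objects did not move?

the purple capsule and the yellow torus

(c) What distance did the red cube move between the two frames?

2.3

From (6.6, 5.6) to (8.4, 7.0), the red cube covered √(1.8² + 1.4²) ≈ 2.3 units.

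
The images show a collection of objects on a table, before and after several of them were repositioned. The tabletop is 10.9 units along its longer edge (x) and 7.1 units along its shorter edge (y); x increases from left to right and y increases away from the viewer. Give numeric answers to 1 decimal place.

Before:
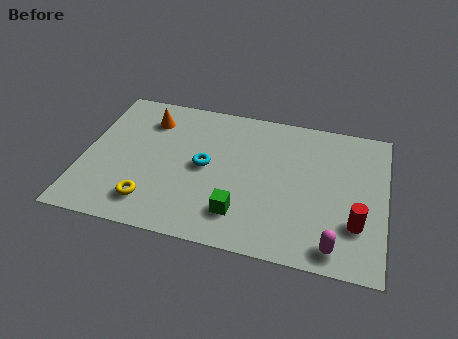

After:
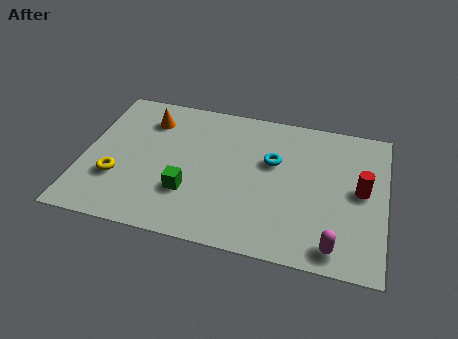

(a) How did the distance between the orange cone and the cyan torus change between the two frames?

+1.8

They were about 2.9 units apart before and 4.7 after — 1.8 units further apart.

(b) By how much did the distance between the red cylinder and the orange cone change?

-0.4

The distance was about 8.4 in the first image and 8.0 in the second, so they moved 0.4 units closer together.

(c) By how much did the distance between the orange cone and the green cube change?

-1.6

They were about 5.3 units apart before and 3.7 after — 1.6 units closer together.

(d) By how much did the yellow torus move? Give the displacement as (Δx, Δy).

(-1.3, 0.9)

The yellow torus started near (2.6, 1.4) and ended near (1.3, 2.3).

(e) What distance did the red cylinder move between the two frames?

1.6

The red cylinder was near (9.9, 2.1) before and (10.0, 3.7) after, so it travelled √(0.1² + 1.6²) ≈ 1.6 units.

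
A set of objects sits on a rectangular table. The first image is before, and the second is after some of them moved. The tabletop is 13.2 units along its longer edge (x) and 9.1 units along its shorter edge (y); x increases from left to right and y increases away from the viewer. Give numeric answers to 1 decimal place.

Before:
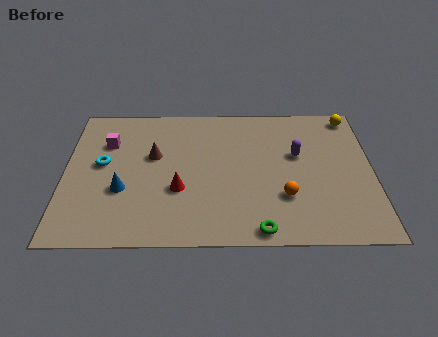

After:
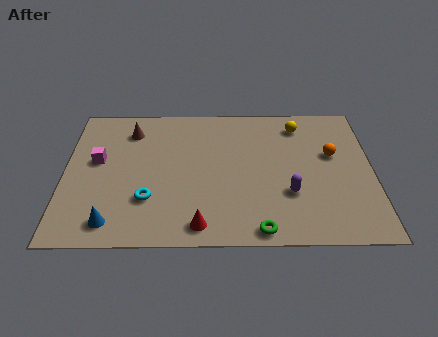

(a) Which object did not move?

the green torus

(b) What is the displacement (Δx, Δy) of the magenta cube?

(-0.4, -1.2)

From the two frames, the magenta cube sits at roughly (1.8, 6.4) before and (1.4, 5.2) after.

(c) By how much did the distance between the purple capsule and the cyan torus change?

-2.4

They were about 8.4 units apart before and 6.0 after — 2.4 units closer together.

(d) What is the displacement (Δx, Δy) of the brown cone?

(-1.0, 1.7)

The brown cone was at about (3.8, 5.5) and moved to about (2.8, 7.2).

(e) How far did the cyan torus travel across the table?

3.0

From (1.6, 5.0) to (3.6, 2.7), the cyan torus covered √(2.0² + 2.3²) ≈ 3.0 units.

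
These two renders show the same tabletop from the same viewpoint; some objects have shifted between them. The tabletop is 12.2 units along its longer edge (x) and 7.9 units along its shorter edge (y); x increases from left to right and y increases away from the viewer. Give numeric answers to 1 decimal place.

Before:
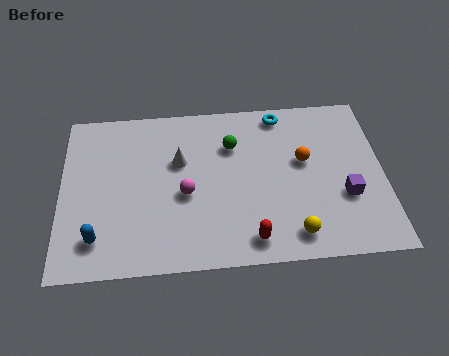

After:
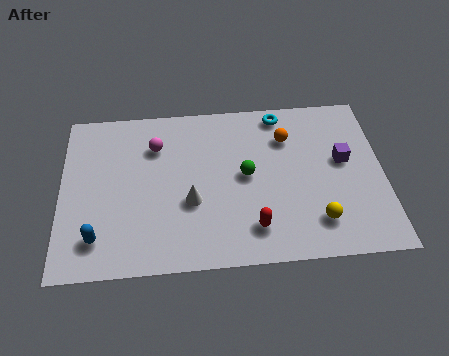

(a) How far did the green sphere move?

1.6

From (6.5, 5.6) to (7.0, 4.1), the green sphere covered √(0.5² + 1.5²) ≈ 1.6 units.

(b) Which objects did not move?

the blue capsule and the cyan torus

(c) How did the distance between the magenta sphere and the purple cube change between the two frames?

+1.2

They were about 6.0 units apart before and 7.2 after — 1.2 units further apart.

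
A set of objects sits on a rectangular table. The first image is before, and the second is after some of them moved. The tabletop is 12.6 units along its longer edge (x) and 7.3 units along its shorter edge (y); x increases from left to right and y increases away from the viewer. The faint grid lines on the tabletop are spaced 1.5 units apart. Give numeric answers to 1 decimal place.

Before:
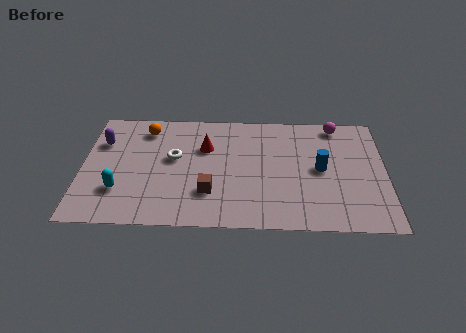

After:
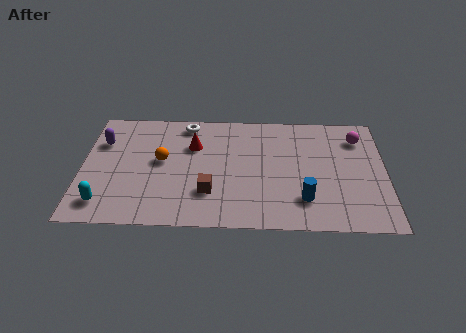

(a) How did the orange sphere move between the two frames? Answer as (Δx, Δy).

(0.7, -2.0)

The orange sphere was at about (2.6, 6.0) and moved to about (3.3, 4.0).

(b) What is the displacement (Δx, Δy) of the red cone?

(-0.5, 0.1)

The red cone started near (5.1, 4.9) and ended near (4.6, 5.0).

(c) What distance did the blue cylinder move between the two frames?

2.0

The blue cylinder was near (9.9, 3.7) before and (9.2, 1.8) after, so it travelled √(0.7² + 1.9²) ≈ 2.0 units.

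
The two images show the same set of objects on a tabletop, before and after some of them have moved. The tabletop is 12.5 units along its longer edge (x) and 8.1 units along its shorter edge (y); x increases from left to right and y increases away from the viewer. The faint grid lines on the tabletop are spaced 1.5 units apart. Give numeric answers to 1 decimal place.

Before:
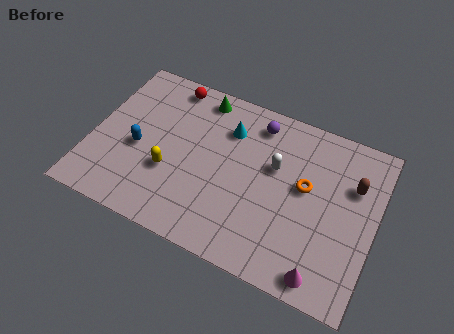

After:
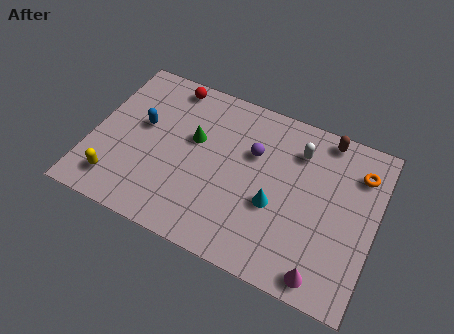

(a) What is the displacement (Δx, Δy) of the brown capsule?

(-1.4, 1.8)

The brown capsule was at about (11.4, 5.5) and moved to about (10.0, 7.3).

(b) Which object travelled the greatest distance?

the cyan cone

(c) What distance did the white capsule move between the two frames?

1.5

The white capsule moved from about (8.0, 5.0) to (8.9, 6.2), a distance of √(0.9² + 1.2²) ≈ 1.5.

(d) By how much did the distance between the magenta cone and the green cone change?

-1.4

They were about 8.8 units apart before and 7.4 after — 1.4 units closer together.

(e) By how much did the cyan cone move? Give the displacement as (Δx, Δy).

(2.4, -2.8)

From the two frames, the cyan cone sits at roughly (5.8, 6.0) before and (8.2, 3.2) after.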